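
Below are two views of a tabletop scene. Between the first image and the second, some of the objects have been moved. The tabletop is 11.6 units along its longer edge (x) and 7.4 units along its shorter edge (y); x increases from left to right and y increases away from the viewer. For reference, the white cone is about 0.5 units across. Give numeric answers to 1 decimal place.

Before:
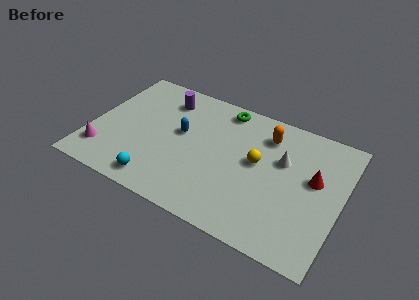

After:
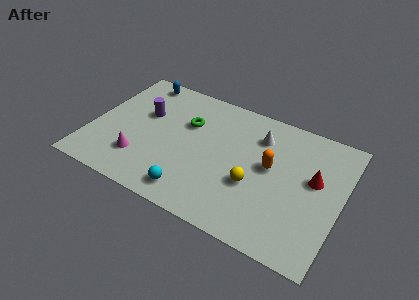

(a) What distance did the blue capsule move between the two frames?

3.4

From (4.1, 4.2) to (1.7, 6.6), the blue capsule covered √(2.4² + 2.4²) ≈ 3.4 units.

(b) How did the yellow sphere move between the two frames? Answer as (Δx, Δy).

(0.0, -1.3)

From the two frames, the yellow sphere sits at roughly (7.7, 4.1) before and (7.7, 2.8) after.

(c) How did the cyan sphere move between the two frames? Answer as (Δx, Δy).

(1.6, 0.1)

The cyan sphere was at about (3.5, 1.0) and moved to about (5.1, 1.1).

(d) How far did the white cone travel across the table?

1.5

From (8.8, 4.7) to (7.6, 5.6), the white cone covered √(1.2² + 0.9²) ≈ 1.5 units.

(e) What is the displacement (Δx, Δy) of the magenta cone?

(1.7, 0.3)

The magenta cone was at about (0.8, 1.6) and moved to about (2.5, 1.9).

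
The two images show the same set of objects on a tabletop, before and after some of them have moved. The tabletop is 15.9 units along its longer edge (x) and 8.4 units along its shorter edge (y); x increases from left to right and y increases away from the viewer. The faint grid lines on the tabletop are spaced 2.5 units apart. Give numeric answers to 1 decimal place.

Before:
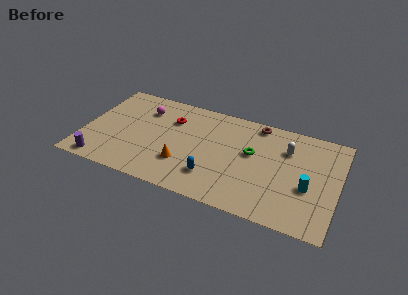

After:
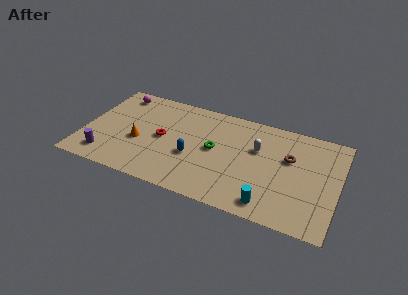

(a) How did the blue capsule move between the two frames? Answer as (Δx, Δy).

(-1.4, 1.2)

The blue capsule started near (8.3, 2.1) and ended near (6.9, 3.3).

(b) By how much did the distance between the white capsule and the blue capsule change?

-1.4

Before: roughly 5.8 units apart; after: 4.4. That's 1.4 units closer together.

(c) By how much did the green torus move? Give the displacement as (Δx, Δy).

(-2.3, -0.5)

The green torus started near (10.5, 4.9) and ended near (8.2, 4.4).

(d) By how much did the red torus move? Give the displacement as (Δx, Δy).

(-0.4, -1.8)

From the two frames, the red torus sits at roughly (5.3, 6.0) before and (4.9, 4.2) after.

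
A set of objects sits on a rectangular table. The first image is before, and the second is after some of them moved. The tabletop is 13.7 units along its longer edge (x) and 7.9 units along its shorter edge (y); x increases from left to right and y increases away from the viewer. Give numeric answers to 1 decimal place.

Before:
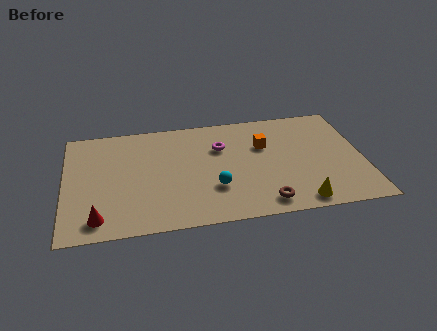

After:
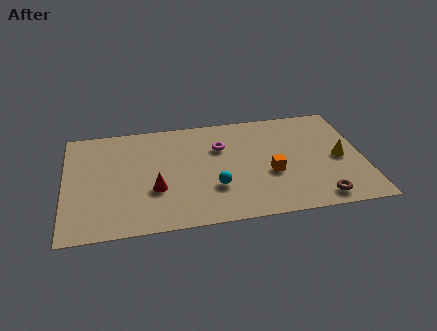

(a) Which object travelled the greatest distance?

the yellow cone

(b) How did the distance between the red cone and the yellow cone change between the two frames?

-0.6

Before: roughly 9.1 units apart; after: 8.5. That's 0.6 units closer together.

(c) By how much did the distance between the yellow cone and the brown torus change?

+1.3

Before: roughly 1.6 units apart; after: 2.9. That's 1.3 units further apart.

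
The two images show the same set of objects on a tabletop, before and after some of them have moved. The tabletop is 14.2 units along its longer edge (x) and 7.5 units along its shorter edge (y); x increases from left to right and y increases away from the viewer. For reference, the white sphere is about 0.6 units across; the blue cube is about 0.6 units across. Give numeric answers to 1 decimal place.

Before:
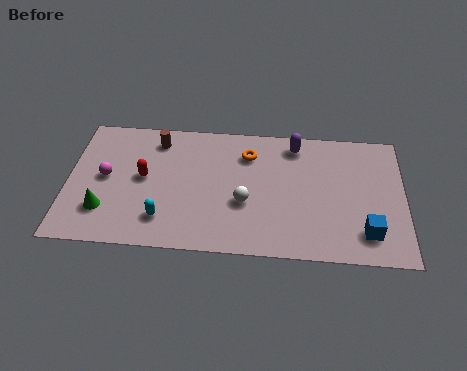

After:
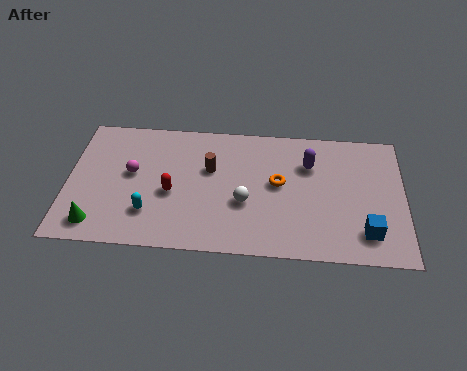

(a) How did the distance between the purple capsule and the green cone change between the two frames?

+0.7

They were about 9.1 units apart before and 9.8 after — 0.7 units further apart.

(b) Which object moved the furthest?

the brown cylinder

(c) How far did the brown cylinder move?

2.7

From (3.7, 6.2) to (6.0, 4.7), the brown cylinder covered √(2.3² + 1.5²) ≈ 2.7 units.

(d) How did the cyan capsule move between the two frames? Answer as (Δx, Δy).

(-0.6, 0.3)

From the two frames, the cyan capsule sits at roughly (4.1, 1.7) before and (3.5, 2.0) after.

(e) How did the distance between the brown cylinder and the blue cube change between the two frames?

-2.7

They were about 10.0 units apart before and 7.3 after — 2.7 units closer together.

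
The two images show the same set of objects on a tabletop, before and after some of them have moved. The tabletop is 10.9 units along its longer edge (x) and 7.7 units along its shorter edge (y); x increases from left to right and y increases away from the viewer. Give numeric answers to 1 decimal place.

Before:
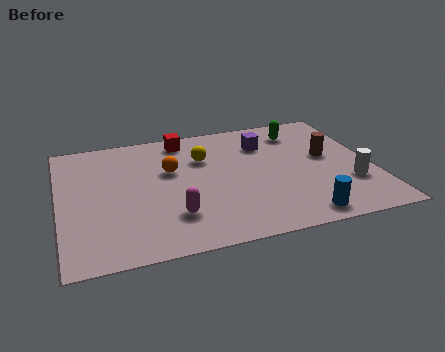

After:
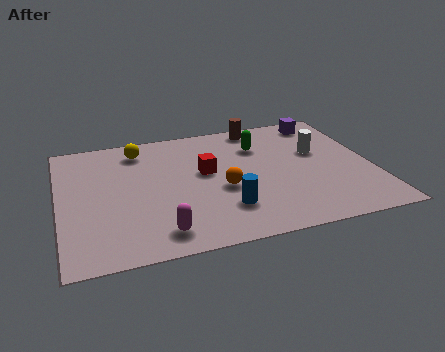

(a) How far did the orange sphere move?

2.3

The orange sphere moved from about (3.9, 4.8) to (5.6, 3.2), a distance of √(1.7² + 1.6²) ≈ 2.3.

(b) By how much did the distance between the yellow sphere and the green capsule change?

+0.7

Before: roughly 3.6 units apart; after: 4.3. That's 0.7 units further apart.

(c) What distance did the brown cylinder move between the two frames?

3.4

The brown cylinder moved from about (9.4, 4.3) to (7.2, 6.9), a distance of √(2.2² + 2.6²) ≈ 3.4.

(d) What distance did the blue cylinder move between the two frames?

2.7

The blue cylinder was near (8.1, 0.9) before and (5.6, 2.0) after, so it travelled √(2.5² + 1.1²) ≈ 2.7 units.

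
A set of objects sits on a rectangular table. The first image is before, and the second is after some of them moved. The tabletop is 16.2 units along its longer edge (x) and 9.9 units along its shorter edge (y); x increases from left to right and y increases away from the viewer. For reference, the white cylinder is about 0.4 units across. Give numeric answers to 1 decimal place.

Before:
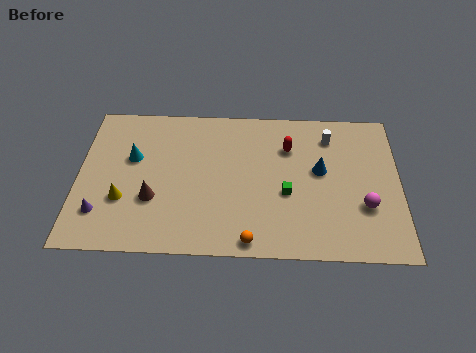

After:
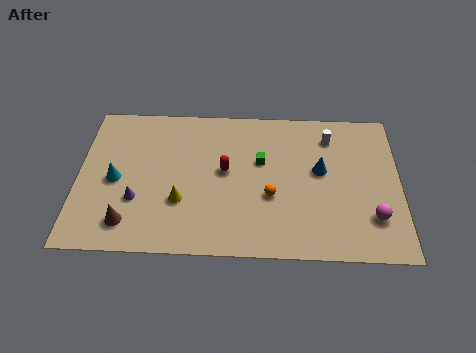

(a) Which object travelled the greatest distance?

the red capsule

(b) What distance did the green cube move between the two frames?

2.5

The green cube was near (10.5, 4.0) before and (9.2, 6.1) after, so it travelled √(1.3² + 2.1²) ≈ 2.5 units.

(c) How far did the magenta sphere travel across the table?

0.8

The magenta sphere was near (14.4, 3.3) before and (14.8, 2.6) after, so it travelled √(0.4² + 0.7²) ≈ 0.8 units.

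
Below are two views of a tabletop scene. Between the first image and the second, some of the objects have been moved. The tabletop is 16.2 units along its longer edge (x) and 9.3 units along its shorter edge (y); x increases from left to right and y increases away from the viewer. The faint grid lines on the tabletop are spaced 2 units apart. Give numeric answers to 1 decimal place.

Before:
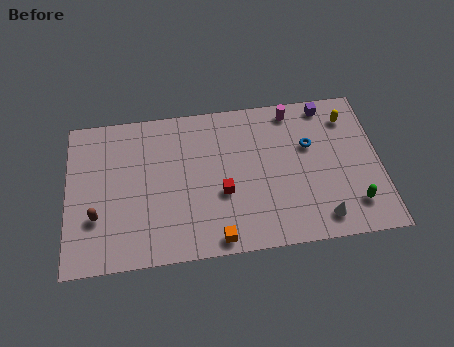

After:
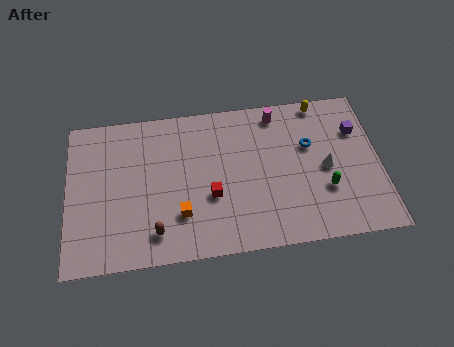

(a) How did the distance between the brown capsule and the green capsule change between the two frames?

-4.3

The distance was about 13.2 in the first image and 8.9 in the second, so they moved 4.3 units closer together.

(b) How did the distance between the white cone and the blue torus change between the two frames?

-2.8

Before: roughly 4.5 units apart; after: 1.7. That's 2.8 units closer together.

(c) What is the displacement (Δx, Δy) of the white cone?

(0.4, 3.0)

The white cone started near (13.0, 1.4) and ended near (13.4, 4.4).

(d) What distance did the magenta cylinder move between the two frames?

0.8

The magenta cylinder was near (11.8, 8.2) before and (11.0, 8.1) after, so it travelled √(0.8² + 0.1²) ≈ 0.8 units.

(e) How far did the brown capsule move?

3.3

The brown capsule was near (1.5, 3.0) before and (4.5, 1.7) after, so it travelled √(3.0² + 1.3²) ≈ 3.3 units.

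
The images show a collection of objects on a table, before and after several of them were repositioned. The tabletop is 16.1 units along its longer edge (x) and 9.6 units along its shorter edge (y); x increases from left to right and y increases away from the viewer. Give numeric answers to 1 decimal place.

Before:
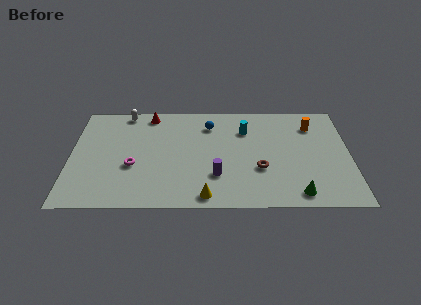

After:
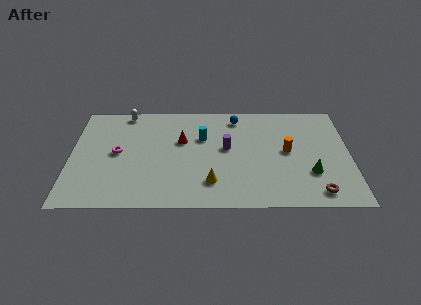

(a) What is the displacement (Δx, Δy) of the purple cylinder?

(0.6, 2.5)

The purple cylinder was at about (8.4, 2.8) and moved to about (9.0, 5.3).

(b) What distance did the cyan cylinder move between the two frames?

2.6

The cyan cylinder moved from about (10.1, 7.0) to (7.6, 6.3), a distance of √(2.5² + 0.7²) ≈ 2.6.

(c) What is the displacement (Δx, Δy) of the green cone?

(0.8, 1.8)

From the two frames, the green cone sits at roughly (13.0, 1.2) before and (13.8, 3.0) after.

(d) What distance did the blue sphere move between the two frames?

1.7

From (8.0, 7.5) to (9.6, 8.2), the blue sphere covered √(1.6² + 0.7²) ≈ 1.7 units.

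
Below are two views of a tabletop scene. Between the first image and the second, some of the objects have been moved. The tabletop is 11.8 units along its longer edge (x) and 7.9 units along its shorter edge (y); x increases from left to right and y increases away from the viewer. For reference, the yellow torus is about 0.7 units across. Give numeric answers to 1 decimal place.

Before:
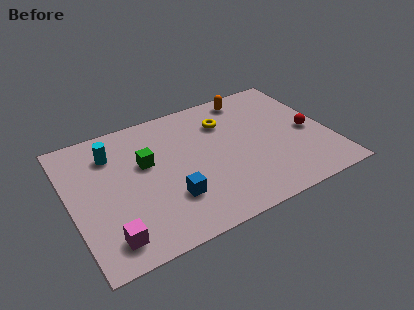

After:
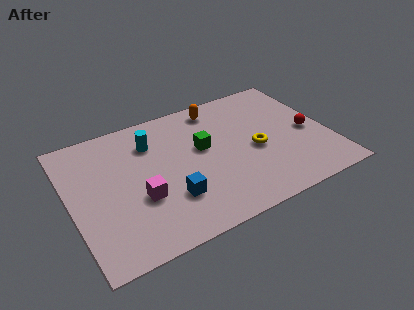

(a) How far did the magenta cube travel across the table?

2.3

The magenta cube was near (1.4, 1.3) before and (3.0, 2.9) after, so it travelled √(1.6² + 1.6²) ≈ 2.3 units.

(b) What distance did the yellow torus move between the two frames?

2.5

From (7.3, 5.8) to (8.4, 3.5), the yellow torus covered √(1.1² + 2.3²) ≈ 2.5 units.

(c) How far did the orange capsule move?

1.5

From (8.6, 6.9) to (7.1, 6.8), the orange capsule covered √(1.5² + 0.1²) ≈ 1.5 units.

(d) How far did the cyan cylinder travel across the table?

1.8

The cyan cylinder was near (2.1, 6.0) before and (3.9, 5.9) after, so it travelled √(1.8² + 0.1²) ≈ 1.8 units.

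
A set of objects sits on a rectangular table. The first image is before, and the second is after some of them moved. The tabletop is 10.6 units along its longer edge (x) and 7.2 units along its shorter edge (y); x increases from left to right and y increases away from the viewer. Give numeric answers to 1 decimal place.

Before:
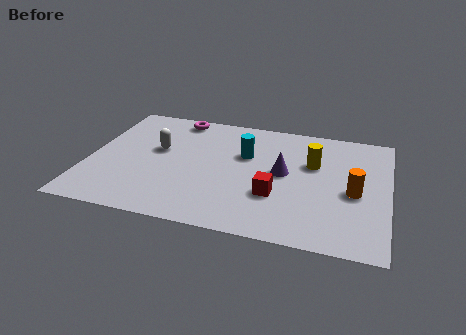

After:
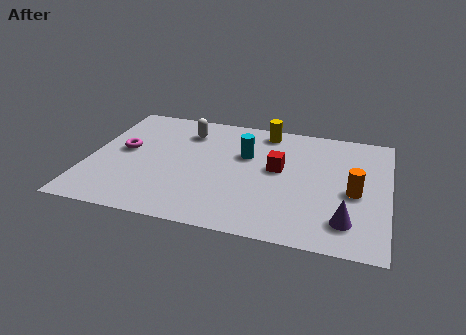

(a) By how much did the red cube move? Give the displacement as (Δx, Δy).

(0.0, 1.6)

The red cube started near (6.7, 2.4) and ended near (6.7, 4.0).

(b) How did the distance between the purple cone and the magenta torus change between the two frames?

+3.6

Before: roughly 4.8 units apart; after: 8.4. That's 3.6 units further apart.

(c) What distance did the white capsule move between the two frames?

1.7

The white capsule moved from about (2.4, 4.2) to (3.3, 5.6), a distance of √(0.9² + 1.4²) ≈ 1.7.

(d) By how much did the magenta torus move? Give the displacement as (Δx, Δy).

(-1.7, -2.5)

From the two frames, the magenta torus sits at roughly (2.9, 6.4) before and (1.2, 3.9) after.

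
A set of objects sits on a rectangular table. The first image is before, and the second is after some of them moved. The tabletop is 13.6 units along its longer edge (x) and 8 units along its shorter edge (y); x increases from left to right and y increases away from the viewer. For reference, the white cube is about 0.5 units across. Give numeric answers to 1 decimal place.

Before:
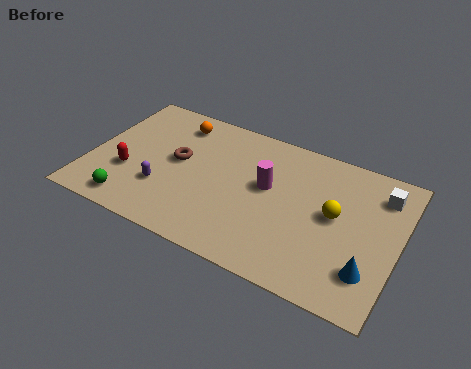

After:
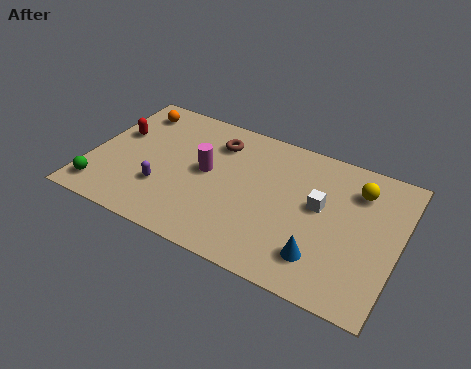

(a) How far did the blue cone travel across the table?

2.0

The blue cone was near (12.5, 2.0) before and (10.5, 1.8) after, so it travelled √(2.0² + 0.2²) ≈ 2.0 units.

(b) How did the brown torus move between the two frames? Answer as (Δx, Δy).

(1.5, 1.8)

The brown torus was at about (3.8, 4.4) and moved to about (5.3, 6.2).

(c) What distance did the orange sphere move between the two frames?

2.0

The orange sphere was near (3.4, 6.6) before and (1.4, 6.6) after, so it travelled √(2.0² + 0.0²) ≈ 2.0 units.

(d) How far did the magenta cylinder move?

2.7

The magenta cylinder moved from about (7.8, 4.6) to (5.1, 4.3), a distance of √(2.7² + 0.3²) ≈ 2.7.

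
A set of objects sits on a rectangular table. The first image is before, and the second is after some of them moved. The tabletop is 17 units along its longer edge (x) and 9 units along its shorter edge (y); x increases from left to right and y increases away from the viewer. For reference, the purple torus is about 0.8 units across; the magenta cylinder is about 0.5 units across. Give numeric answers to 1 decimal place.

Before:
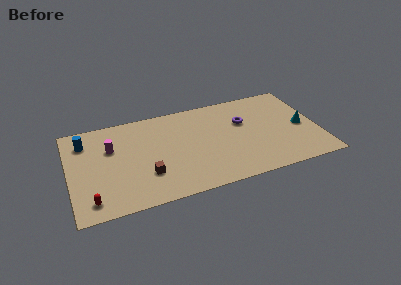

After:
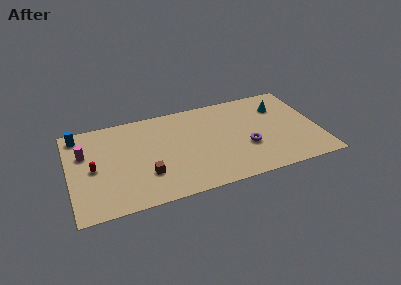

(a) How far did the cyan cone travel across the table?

2.7

From (15.9, 4.2) to (14.6, 6.6), the cyan cone covered √(1.3² + 2.4²) ≈ 2.7 units.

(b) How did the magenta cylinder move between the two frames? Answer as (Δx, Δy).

(-1.8, 0.0)

From the two frames, the magenta cylinder sits at roughly (2.9, 5.9) before and (1.1, 5.9) after.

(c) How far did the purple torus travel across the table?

2.5

From (12.0, 5.8) to (12.0, 3.3), the purple torus covered √(0.0² + 2.5²) ≈ 2.5 units.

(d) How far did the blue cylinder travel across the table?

0.9

The blue cylinder moved from about (1.2, 7.0) to (0.8, 7.8), a distance of √(0.4² + 0.8²) ≈ 0.9.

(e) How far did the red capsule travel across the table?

2.9

The red capsule was near (1.3, 1.4) before and (1.6, 4.3) after, so it travelled √(0.3² + 2.9²) ≈ 2.9 units.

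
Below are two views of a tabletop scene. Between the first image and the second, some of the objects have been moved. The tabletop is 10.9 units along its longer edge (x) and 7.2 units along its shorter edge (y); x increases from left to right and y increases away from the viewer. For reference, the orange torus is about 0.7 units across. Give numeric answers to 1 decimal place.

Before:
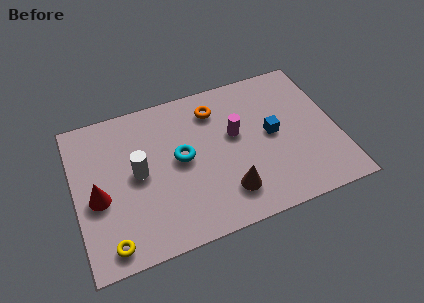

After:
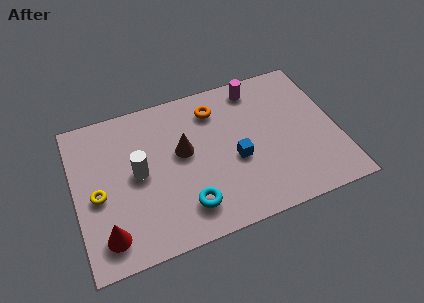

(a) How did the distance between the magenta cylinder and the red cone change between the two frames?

+2.4

The distance was about 5.9 in the first image and 8.3 in the second, so they moved 2.4 units further apart.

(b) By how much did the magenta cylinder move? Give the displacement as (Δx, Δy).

(1.1, 2.0)

The magenta cylinder started near (6.7, 4.2) and ended near (7.8, 6.2).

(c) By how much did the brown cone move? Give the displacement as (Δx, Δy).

(-1.6, 2.5)

The brown cone was at about (6.1, 1.6) and moved to about (4.5, 4.1).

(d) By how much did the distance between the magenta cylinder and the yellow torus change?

+1.1

The distance was about 6.4 in the first image and 7.5 in the second, so they moved 1.1 units further apart.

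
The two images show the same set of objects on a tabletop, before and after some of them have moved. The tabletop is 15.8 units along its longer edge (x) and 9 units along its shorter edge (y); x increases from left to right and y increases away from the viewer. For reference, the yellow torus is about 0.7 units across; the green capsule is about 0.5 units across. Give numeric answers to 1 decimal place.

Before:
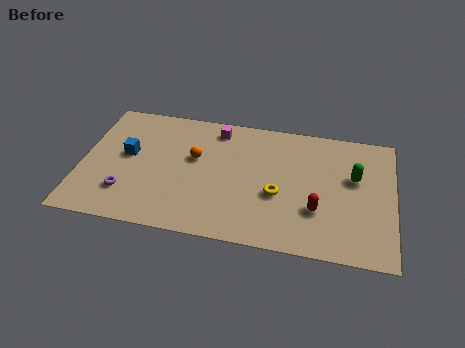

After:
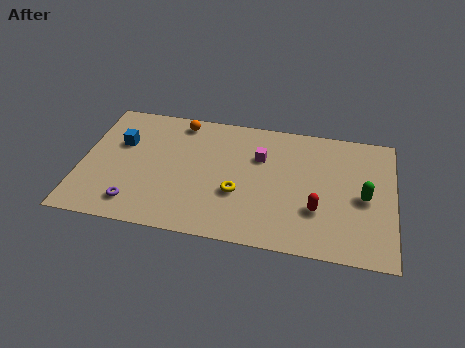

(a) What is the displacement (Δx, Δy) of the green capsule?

(0.5, -1.3)

The green capsule was at about (13.8, 5.5) and moved to about (14.3, 4.2).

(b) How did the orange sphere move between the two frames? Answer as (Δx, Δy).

(-0.9, 2.5)

The orange sphere was at about (5.7, 5.4) and moved to about (4.8, 7.9).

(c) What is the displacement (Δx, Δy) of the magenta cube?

(2.3, -1.6)

From the two frames, the magenta cube sits at roughly (6.7, 7.7) before and (9.0, 6.1) after.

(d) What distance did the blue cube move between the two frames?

0.9

The blue cube was near (2.3, 5.0) before and (1.9, 5.8) after, so it travelled √(0.4² + 0.8²) ≈ 0.9 units.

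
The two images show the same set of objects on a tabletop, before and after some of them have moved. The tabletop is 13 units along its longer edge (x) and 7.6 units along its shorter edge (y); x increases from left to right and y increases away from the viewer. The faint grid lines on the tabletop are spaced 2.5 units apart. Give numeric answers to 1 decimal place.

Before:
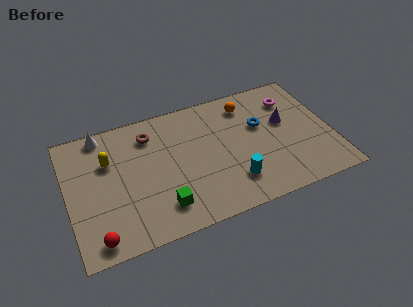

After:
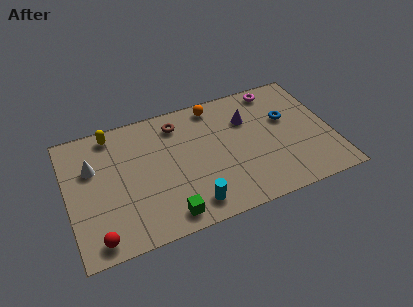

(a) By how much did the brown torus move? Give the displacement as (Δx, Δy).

(1.4, 0.2)

From the two frames, the brown torus sits at roughly (4.2, 6.0) before and (5.6, 6.2) after.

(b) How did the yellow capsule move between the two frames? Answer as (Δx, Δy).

(0.3, 1.6)

The yellow capsule was at about (2.1, 5.1) and moved to about (2.4, 6.7).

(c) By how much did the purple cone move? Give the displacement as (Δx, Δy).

(-1.8, 0.8)

From the two frames, the purple cone sits at roughly (10.8, 4.5) before and (9.0, 5.3) after.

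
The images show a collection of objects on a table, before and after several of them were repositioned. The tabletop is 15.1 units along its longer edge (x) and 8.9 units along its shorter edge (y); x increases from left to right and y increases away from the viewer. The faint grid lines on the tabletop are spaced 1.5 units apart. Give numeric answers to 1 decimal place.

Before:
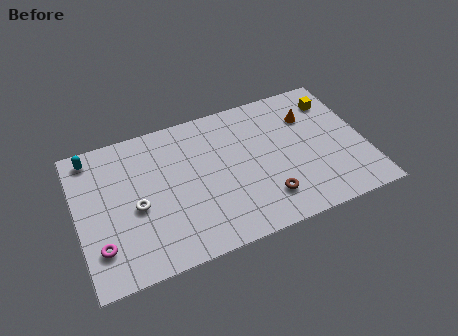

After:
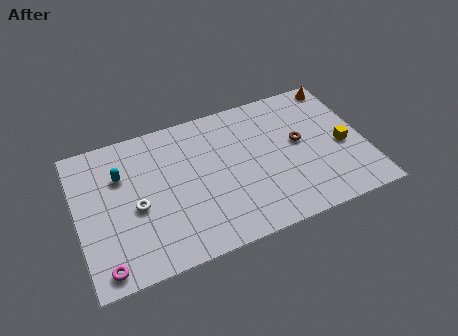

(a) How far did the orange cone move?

2.4

The orange cone moved from about (12.4, 6.4) to (14.2, 8.0), a distance of √(1.8² + 1.6²) ≈ 2.4.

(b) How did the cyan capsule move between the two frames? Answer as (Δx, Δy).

(1.4, -1.7)

From the two frames, the cyan capsule sits at roughly (1.0, 7.8) before and (2.4, 6.1) after.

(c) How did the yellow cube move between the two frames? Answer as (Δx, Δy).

(0.1, -3.1)

From the two frames, the yellow cube sits at roughly (13.8, 7.0) before and (13.9, 3.9) after.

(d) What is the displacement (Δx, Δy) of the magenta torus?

(0.1, -1.2)

From the two frames, the magenta torus sits at roughly (1.0, 2.2) before and (1.1, 1.0) after.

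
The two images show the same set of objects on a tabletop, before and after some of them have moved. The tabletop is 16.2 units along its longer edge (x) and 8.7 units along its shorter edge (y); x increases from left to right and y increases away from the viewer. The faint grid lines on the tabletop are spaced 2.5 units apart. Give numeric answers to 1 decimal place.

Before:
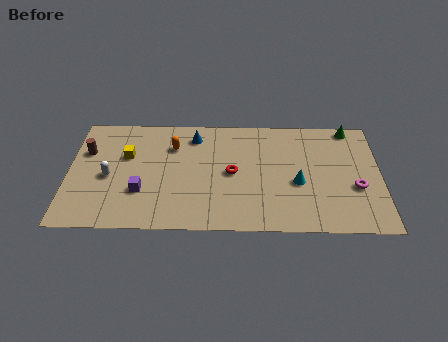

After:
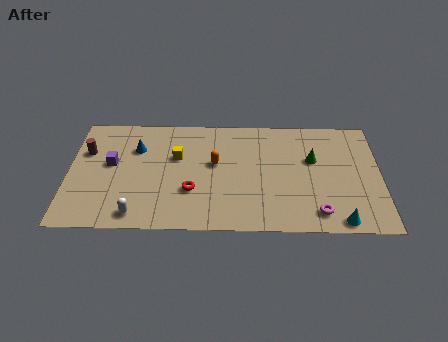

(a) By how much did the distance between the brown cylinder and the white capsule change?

+3.2

The distance was about 2.2 in the first image and 5.4 in the second, so they moved 3.2 units further apart.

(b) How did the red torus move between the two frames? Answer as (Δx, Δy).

(-2.1, -1.4)

The red torus started near (8.5, 4.3) and ended near (6.4, 2.9).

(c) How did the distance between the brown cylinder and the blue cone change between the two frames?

-3.1

Before: roughly 5.7 units apart; after: 2.6. That's 3.1 units closer together.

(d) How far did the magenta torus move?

2.8

The magenta torus was near (14.9, 3.3) before and (12.9, 1.4) after, so it travelled √(2.0² + 1.9²) ≈ 2.8 units.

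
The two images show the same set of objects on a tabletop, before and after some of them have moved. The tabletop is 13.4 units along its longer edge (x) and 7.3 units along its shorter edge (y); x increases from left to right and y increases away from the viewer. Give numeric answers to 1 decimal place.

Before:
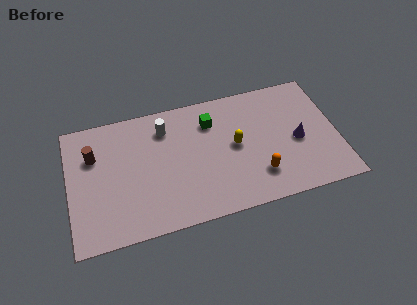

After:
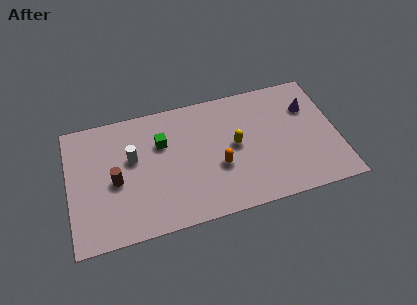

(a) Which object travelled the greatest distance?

the green cube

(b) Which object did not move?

the yellow capsule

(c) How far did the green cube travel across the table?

2.6

The green cube was near (7.2, 5.5) before and (4.7, 4.9) after, so it travelled √(2.5² + 0.6²) ≈ 2.6 units.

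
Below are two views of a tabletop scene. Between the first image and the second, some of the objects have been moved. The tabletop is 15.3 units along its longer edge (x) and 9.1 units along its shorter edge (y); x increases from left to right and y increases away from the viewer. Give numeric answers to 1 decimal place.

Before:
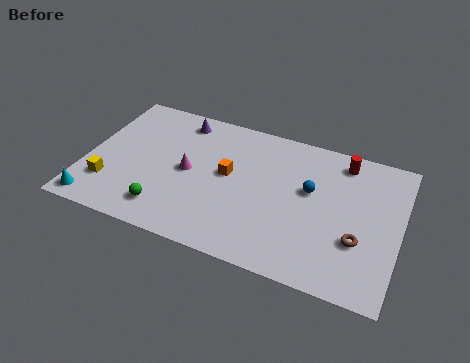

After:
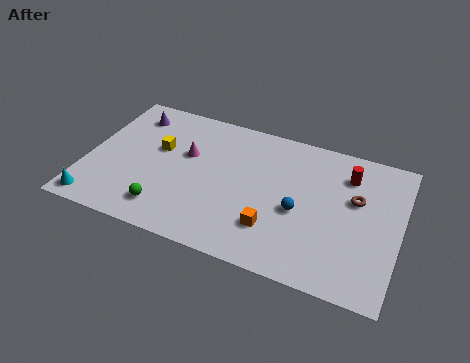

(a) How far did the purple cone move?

2.4

From (4.2, 7.8) to (1.8, 7.4), the purple cone covered √(2.4² + 0.4²) ≈ 2.4 units.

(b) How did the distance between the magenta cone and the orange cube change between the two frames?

+3.6

They were about 2.0 units apart before and 5.6 after — 3.6 units further apart.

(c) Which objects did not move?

the cyan cone and the green sphere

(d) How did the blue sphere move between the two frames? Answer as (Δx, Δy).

(-0.4, -1.5)

From the two frames, the blue sphere sits at roughly (10.9, 5.4) before and (10.5, 3.9) after.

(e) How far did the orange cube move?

3.6

From (6.9, 5.0) to (9.4, 2.4), the orange cube covered √(2.5² + 2.6²) ≈ 3.6 units.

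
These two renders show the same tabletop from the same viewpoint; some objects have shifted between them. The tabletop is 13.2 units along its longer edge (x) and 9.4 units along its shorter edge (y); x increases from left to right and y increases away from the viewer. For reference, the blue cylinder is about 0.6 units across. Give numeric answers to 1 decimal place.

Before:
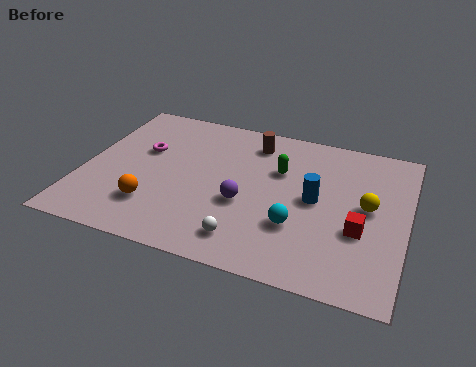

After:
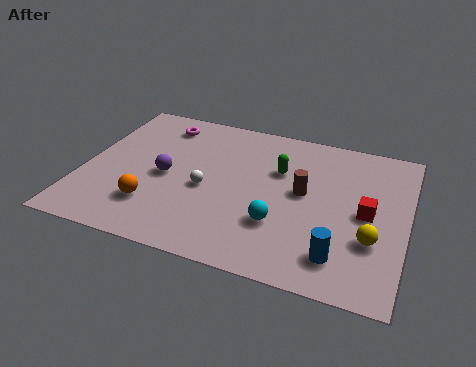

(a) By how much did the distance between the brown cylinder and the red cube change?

-3.7

Before: roughly 6.3 units apart; after: 2.6. That's 3.7 units closer together.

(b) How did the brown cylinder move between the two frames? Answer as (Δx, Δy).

(2.3, -2.6)

The brown cylinder was at about (6.7, 7.7) and moved to about (9.0, 5.1).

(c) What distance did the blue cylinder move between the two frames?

3.2

The blue cylinder was near (9.5, 4.8) before and (10.7, 1.8) after, so it travelled √(1.2² + 3.0²) ≈ 3.2 units.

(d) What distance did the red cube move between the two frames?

1.1

From (11.4, 3.5) to (11.6, 4.6), the red cube covered √(0.2² + 1.1²) ≈ 1.1 units.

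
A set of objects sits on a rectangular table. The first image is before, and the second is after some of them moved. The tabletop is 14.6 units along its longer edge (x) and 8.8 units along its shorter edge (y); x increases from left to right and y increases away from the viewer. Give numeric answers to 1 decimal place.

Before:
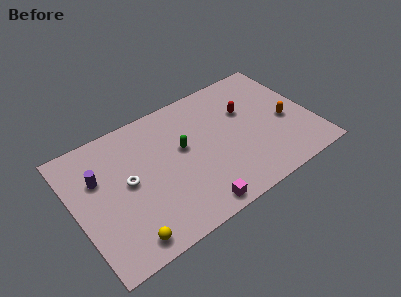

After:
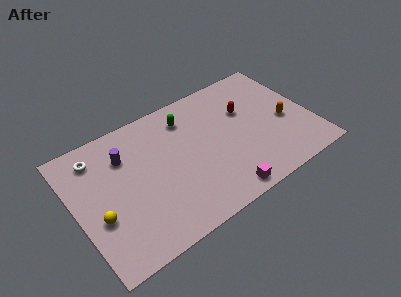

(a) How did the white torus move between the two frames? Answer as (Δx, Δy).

(-1.5, 2.6)

The white torus started near (3.2, 4.6) and ended near (1.7, 7.2).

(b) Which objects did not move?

the orange capsule and the red capsule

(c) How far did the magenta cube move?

1.7

The magenta cube was near (6.7, 0.9) before and (8.4, 0.9) after, so it travelled √(1.7² + 0.0²) ≈ 1.7 units.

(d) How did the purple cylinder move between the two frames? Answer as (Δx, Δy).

(1.7, 0.6)

From the two frames, the purple cylinder sits at roughly (1.6, 5.8) before and (3.3, 6.4) after.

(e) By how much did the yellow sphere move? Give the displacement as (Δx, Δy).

(-1.3, 2.2)

The yellow sphere was at about (2.5, 1.1) and moved to about (1.2, 3.3).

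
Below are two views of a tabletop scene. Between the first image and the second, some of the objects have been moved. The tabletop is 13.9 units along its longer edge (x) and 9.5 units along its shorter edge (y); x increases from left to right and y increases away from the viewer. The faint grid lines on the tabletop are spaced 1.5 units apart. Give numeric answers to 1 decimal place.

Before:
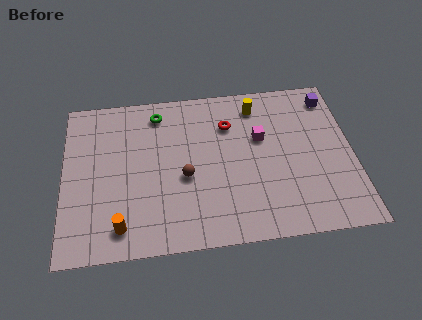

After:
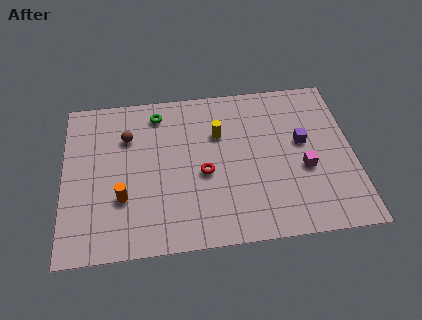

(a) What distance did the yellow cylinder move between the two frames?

2.4

The yellow cylinder moved from about (9.4, 7.9) to (7.5, 6.4), a distance of √(1.9² + 1.5²) ≈ 2.4.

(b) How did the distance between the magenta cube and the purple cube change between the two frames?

-2.5

They were about 4.1 units apart before and 1.6 after — 2.5 units closer together.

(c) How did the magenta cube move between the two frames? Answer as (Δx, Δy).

(2.0, -2.1)

The magenta cube started near (9.5, 5.9) and ended near (11.5, 3.8).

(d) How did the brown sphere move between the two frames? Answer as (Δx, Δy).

(-2.7, 2.7)

The brown sphere was at about (5.8, 4.0) and moved to about (3.1, 6.7).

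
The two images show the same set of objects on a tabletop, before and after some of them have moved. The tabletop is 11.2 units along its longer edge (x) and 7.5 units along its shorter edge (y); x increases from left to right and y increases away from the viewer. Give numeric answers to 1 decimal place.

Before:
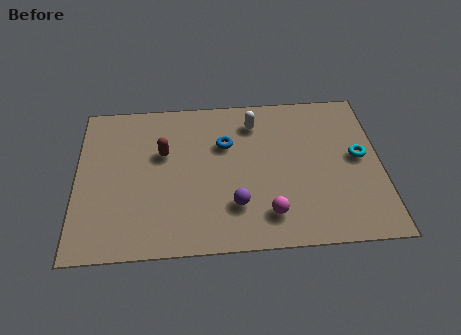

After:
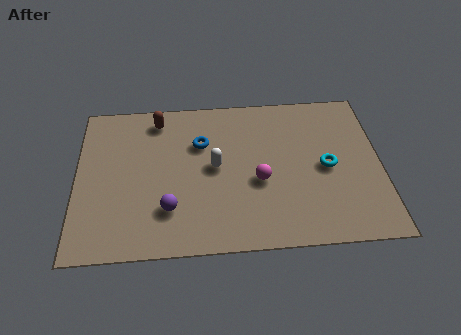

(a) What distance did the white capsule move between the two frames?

2.6

The white capsule moved from about (6.6, 6.0) to (5.1, 3.9), a distance of √(1.5² + 2.1²) ≈ 2.6.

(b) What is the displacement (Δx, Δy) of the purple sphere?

(-2.4, 0.0)

From the two frames, the purple sphere sits at roughly (5.8, 2.0) before and (3.4, 2.0) after.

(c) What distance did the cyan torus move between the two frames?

1.3

The cyan torus was near (10.4, 4.0) before and (9.2, 3.6) after, so it travelled √(1.2² + 0.4²) ≈ 1.3 units.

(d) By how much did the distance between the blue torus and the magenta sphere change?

-0.9

The distance was about 3.8 in the first image and 2.9 in the second, so they moved 0.9 units closer together.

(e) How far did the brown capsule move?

1.7

The brown capsule moved from about (3.2, 4.7) to (3.0, 6.4), a distance of √(0.2² + 1.7²) ≈ 1.7.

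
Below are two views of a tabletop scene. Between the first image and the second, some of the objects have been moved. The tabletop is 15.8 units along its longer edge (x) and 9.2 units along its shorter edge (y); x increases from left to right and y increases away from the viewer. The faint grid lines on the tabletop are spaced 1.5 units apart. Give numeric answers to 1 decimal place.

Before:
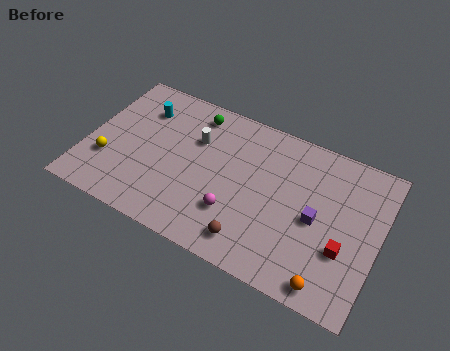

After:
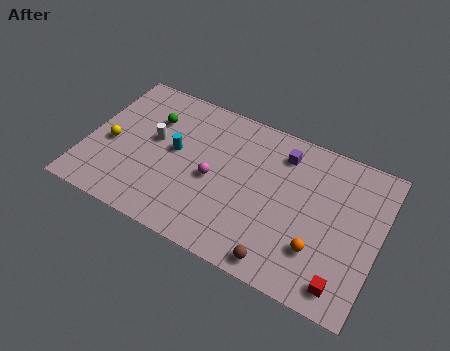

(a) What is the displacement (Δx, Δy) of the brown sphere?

(1.6, -0.5)

The brown sphere started near (9.4, 1.5) and ended near (11.0, 1.0).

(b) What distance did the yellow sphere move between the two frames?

1.1

The yellow sphere moved from about (1.3, 2.9) to (1.3, 4.0), a distance of √(0.0² + 1.1²) ≈ 1.1.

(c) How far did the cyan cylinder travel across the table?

2.8

The cyan cylinder was near (2.6, 6.9) before and (4.7, 5.0) after, so it travelled √(2.1² + 1.9²) ≈ 2.8 units.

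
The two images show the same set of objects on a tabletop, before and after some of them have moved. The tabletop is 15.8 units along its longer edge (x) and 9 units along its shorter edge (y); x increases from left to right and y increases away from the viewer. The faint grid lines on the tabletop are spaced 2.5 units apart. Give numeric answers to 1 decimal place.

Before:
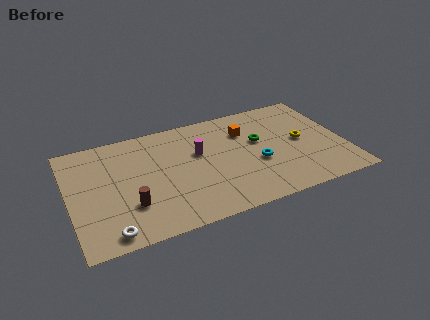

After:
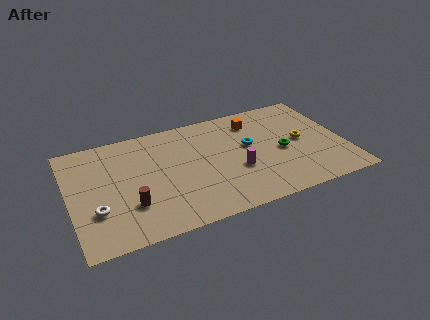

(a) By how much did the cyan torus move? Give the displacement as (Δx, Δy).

(-0.3, 1.6)

The cyan torus was at about (10.7, 3.6) and moved to about (10.4, 5.2).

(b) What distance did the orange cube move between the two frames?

0.9

The orange cube was near (10.3, 6.5) before and (10.9, 7.2) after, so it travelled √(0.6² + 0.7²) ≈ 0.9 units.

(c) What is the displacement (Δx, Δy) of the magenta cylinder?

(2.0, -2.2)

The magenta cylinder started near (7.5, 5.6) and ended near (9.5, 3.4).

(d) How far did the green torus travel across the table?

1.8

The green torus was near (11.0, 5.4) before and (12.2, 4.1) after, so it travelled √(1.2² + 1.3²) ≈ 1.8 units.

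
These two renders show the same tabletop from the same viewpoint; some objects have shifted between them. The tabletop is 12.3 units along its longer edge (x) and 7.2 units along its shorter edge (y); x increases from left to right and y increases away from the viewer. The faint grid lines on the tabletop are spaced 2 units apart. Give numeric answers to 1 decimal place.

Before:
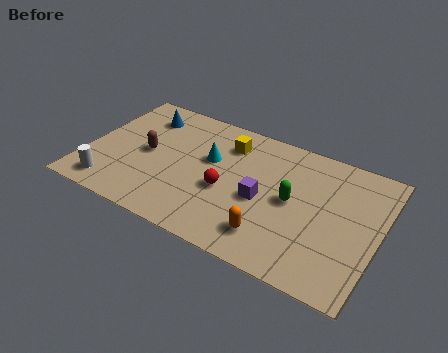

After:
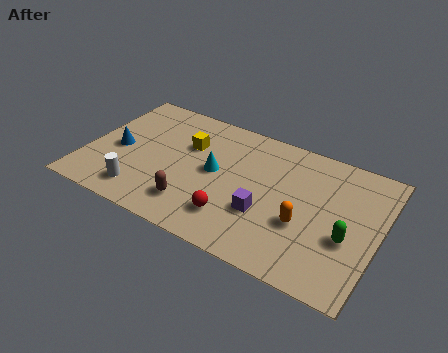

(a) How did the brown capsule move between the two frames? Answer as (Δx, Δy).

(2.3, -2.0)

The brown capsule started near (2.5, 3.6) and ended near (4.8, 1.6).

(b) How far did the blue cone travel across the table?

2.5

From (2.0, 5.7) to (1.3, 3.3), the blue cone covered √(0.7² + 2.4²) ≈ 2.5 units.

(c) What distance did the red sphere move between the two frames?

1.4

The red sphere moved from about (6.0, 3.0) to (6.5, 1.7), a distance of √(0.5² + 1.3²) ≈ 1.4.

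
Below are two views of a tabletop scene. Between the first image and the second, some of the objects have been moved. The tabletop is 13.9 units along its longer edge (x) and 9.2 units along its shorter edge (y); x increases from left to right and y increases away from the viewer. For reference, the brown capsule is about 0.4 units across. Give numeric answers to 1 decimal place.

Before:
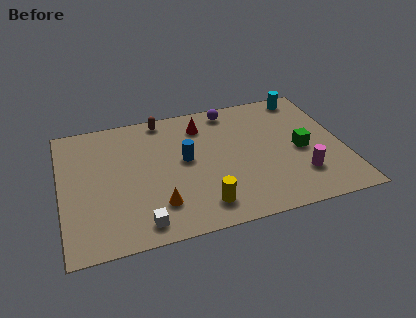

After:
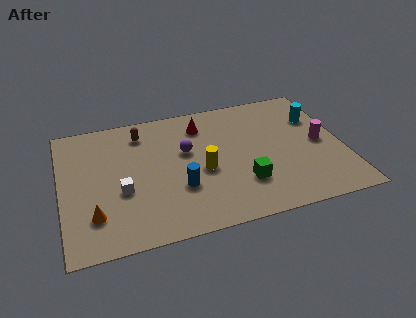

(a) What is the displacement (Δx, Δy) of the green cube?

(-3.0, -1.6)

The green cube started near (11.8, 4.2) and ended near (8.8, 2.6).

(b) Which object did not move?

the red cone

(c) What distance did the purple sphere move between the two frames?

3.5

The purple sphere moved from about (8.6, 8.1) to (6.2, 5.6), a distance of √(2.4² + 2.5²) ≈ 3.5.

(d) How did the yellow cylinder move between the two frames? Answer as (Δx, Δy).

(0.2, 2.4)

From the two frames, the yellow cylinder sits at roughly (6.7, 1.6) before and (6.9, 4.0) after.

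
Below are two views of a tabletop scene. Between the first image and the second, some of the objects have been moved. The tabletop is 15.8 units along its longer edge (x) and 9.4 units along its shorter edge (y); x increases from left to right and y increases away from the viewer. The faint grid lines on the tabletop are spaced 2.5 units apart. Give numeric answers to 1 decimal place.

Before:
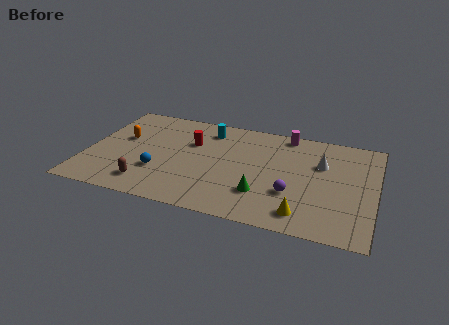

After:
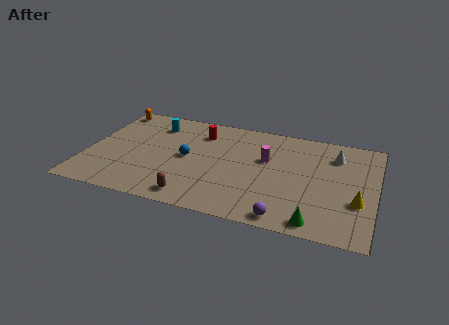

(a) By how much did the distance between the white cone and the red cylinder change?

+0.3

Before: roughly 7.2 units apart; after: 7.5. That's 0.3 units further apart.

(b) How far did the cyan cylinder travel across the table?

3.0

From (6.4, 7.7) to (3.4, 7.4), the cyan cylinder covered √(3.0² + 0.3²) ≈ 3.0 units.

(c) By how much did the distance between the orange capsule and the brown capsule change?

+4.6

They were about 4.3 units apart before and 8.9 after — 4.6 units further apart.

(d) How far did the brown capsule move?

2.6

The brown capsule moved from about (3.6, 1.7) to (6.2, 1.2), a distance of √(2.6² + 0.5²) ≈ 2.6.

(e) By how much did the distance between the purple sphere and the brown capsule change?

-2.9

They were about 7.9 units apart before and 5.0 after — 2.9 units closer together.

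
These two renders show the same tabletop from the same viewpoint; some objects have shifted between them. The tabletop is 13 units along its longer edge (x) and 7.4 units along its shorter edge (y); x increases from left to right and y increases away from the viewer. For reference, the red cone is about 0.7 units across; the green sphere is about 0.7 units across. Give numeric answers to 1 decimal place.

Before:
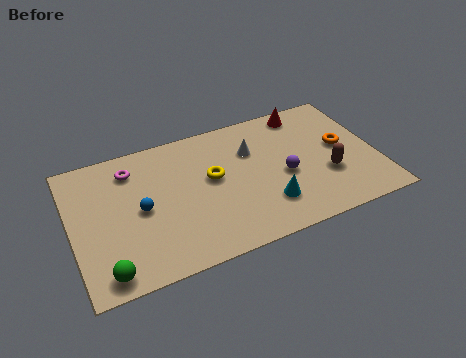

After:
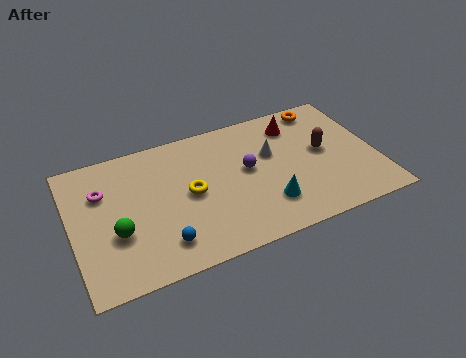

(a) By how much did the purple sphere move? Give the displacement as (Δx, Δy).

(-1.5, 0.9)

The purple sphere started near (9.0, 3.2) and ended near (7.5, 4.1).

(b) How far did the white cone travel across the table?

0.9

From (7.8, 5.1) to (8.6, 4.6), the white cone covered √(0.8² + 0.5²) ≈ 0.9 units.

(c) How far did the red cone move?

0.8

From (10.3, 6.5) to (9.8, 5.9), the red cone covered √(0.5² + 0.6²) ≈ 0.8 units.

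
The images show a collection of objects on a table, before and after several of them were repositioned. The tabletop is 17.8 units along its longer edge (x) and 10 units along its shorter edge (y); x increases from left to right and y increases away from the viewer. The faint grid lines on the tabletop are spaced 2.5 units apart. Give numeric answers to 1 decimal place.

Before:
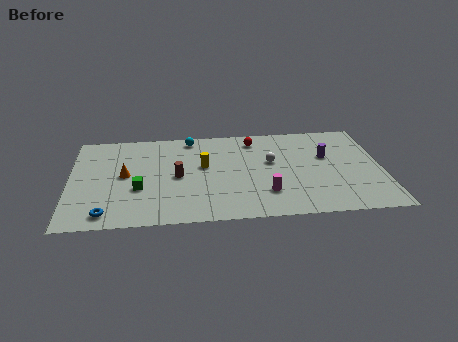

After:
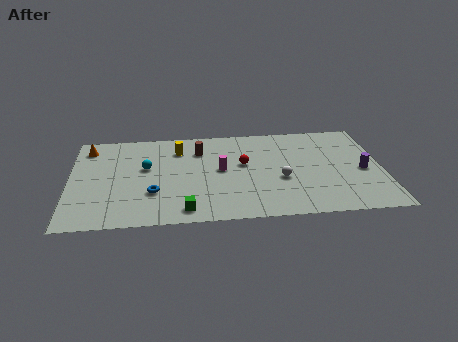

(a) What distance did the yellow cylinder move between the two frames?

2.4

The yellow cylinder moved from about (7.6, 5.8) to (6.2, 7.7), a distance of √(1.4² + 1.9²) ≈ 2.4.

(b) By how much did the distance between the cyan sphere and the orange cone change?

-1.2

Before: roughly 5.3 units apart; after: 4.1. That's 1.2 units closer together.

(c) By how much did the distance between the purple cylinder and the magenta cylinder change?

+3.0

Before: roughly 5.1 units apart; after: 8.1. That's 3.0 units further apart.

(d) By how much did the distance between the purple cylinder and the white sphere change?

+1.5

Before: roughly 3.2 units apart; after: 4.7. That's 1.5 units further apart.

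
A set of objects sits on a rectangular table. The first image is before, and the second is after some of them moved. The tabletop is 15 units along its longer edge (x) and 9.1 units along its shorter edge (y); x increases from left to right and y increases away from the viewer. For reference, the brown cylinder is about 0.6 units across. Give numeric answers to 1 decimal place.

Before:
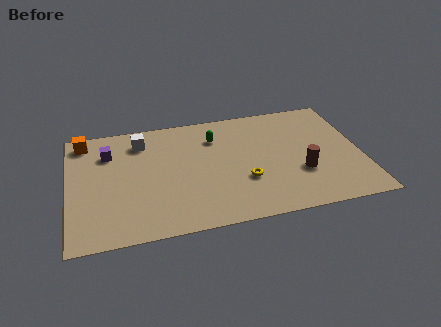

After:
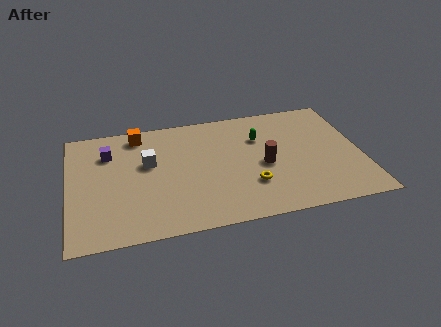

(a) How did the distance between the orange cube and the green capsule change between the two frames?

-0.4

Before: roughly 6.8 units apart; after: 6.4. That's 0.4 units closer together.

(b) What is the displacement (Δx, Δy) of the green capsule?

(2.3, -0.5)

The green capsule started near (7.6, 6.8) and ended near (9.9, 6.3).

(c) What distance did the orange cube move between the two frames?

2.8

The orange cube moved from about (0.9, 7.9) to (3.7, 7.9), a distance of √(2.8² + 0.0²) ≈ 2.8.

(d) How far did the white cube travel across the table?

1.8

The white cube moved from about (3.8, 7.3) to (4.1, 5.5), a distance of √(0.3² + 1.8²) ≈ 1.8.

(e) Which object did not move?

the purple cube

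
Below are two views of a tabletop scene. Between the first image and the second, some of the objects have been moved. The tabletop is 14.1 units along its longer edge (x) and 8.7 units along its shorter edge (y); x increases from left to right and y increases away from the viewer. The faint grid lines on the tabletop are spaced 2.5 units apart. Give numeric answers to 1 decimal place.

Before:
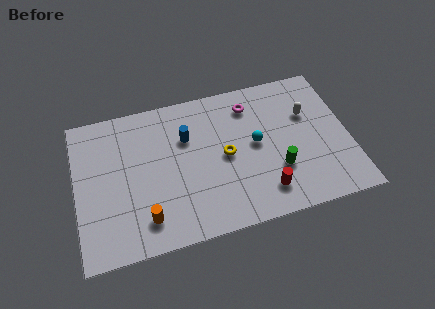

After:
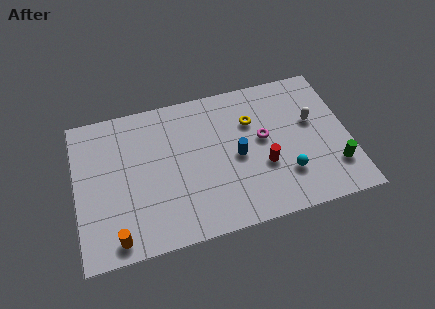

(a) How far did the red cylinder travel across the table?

1.5

The red cylinder moved from about (9.5, 1.7) to (9.6, 3.2), a distance of √(0.1² + 1.5²) ≈ 1.5.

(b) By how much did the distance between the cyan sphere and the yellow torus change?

+2.3

The distance was about 1.6 in the first image and 3.9 in the second, so they moved 2.3 units further apart.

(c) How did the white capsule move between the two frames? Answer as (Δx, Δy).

(0.2, -0.5)

The white capsule was at about (12.1, 5.7) and moved to about (12.3, 5.2).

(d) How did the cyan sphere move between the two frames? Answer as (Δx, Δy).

(1.4, -2.2)

From the two frames, the cyan sphere sits at roughly (9.3, 4.6) before and (10.7, 2.4) after.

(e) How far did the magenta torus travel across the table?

2.3

From (9.2, 7.0) to (9.7, 4.8), the magenta torus covered √(0.5² + 2.2²) ≈ 2.3 units.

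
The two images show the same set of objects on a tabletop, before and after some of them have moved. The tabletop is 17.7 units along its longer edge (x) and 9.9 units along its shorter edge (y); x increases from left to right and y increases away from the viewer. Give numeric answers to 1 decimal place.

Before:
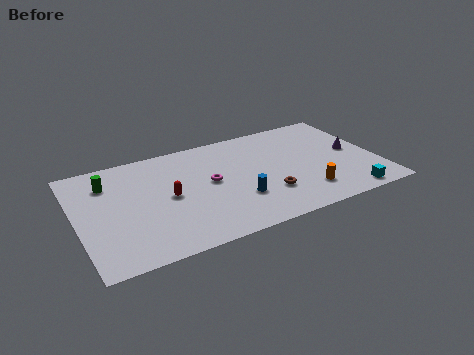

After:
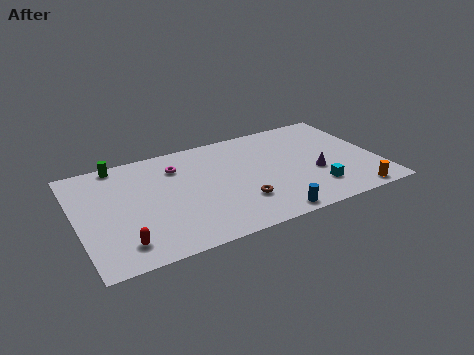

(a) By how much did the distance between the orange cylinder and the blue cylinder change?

+1.1

The distance was about 4.0 in the first image and 5.1 in the second, so they moved 1.1 units further apart.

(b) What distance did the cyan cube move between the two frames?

2.2

From (15.5, 1.0) to (13.7, 2.3), the cyan cube covered √(1.8² + 1.3²) ≈ 2.2 units.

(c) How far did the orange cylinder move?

3.0

The orange cylinder was near (13.1, 2.2) before and (15.8, 0.9) after, so it travelled √(2.7² + 1.3²) ≈ 3.0 units.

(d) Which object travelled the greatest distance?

the red capsule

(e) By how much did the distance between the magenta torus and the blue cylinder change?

+5.4

Before: roughly 2.6 units apart; after: 8.0. That's 5.4 units further apart.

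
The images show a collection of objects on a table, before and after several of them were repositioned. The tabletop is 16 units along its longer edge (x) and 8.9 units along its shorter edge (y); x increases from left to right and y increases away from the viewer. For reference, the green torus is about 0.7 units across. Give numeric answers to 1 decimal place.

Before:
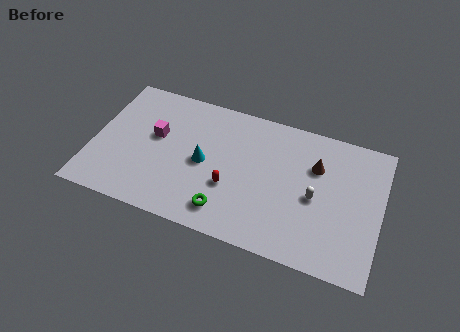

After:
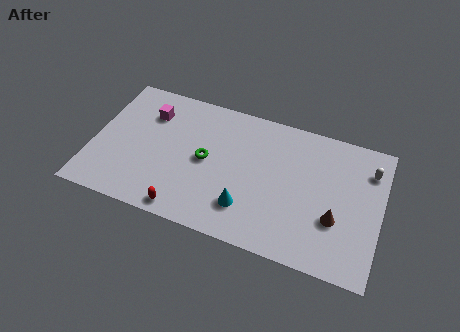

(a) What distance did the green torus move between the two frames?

3.2

The green torus moved from about (7.7, 1.6) to (6.3, 4.5), a distance of √(1.4² + 2.9²) ≈ 3.2.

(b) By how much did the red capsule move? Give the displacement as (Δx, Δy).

(-2.3, -2.3)

The red capsule started near (7.8, 3.2) and ended near (5.5, 0.9).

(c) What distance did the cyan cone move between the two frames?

3.3

The cyan cone was near (6.2, 4.3) before and (8.8, 2.2) after, so it travelled √(2.6² + 2.1²) ≈ 3.3 units.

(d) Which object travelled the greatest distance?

the white capsule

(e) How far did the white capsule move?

3.9

The white capsule was near (12.4, 4.1) before and (15.2, 6.8) after, so it travelled √(2.8² + 2.7²) ≈ 3.9 units.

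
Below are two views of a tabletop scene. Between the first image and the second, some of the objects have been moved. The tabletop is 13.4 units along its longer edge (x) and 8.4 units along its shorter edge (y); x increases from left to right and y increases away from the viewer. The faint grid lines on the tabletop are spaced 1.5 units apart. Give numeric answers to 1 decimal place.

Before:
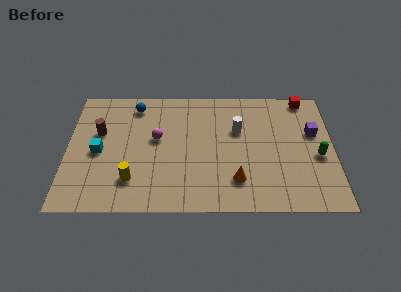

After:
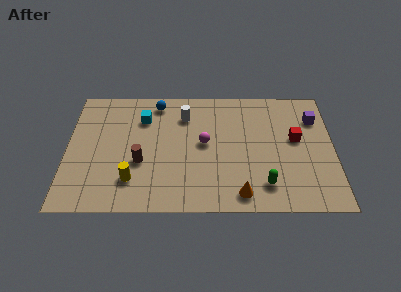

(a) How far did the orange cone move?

0.9

From (8.5, 2.0) to (8.7, 1.1), the orange cone covered √(0.2² + 0.9²) ≈ 0.9 units.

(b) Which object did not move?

the yellow cylinder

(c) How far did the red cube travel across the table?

2.8

The red cube was near (12.0, 7.6) before and (11.5, 4.8) after, so it travelled √(0.5² + 2.8²) ≈ 2.8 units.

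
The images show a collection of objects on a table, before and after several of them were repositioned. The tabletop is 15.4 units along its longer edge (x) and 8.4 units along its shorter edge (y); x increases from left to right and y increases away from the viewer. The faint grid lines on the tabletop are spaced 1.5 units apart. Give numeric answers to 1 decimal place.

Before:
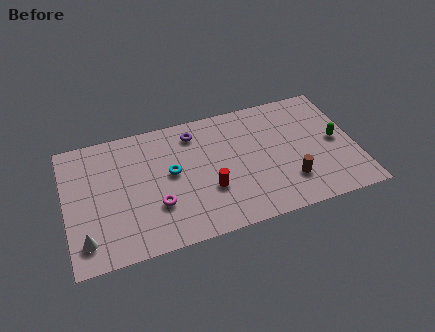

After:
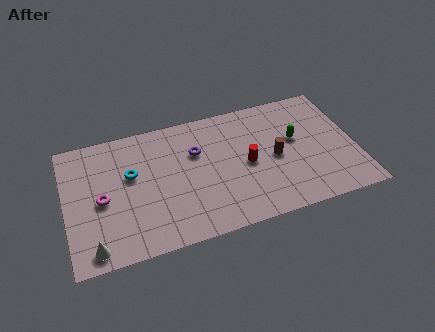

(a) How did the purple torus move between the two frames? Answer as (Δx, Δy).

(0.0, -1.3)

From the two frames, the purple torus sits at roughly (7.0, 6.9) before and (7.0, 5.6) after.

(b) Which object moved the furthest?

the magenta torus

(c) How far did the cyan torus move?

2.2

The cyan torus moved from about (5.6, 4.6) to (3.5, 5.1), a distance of √(2.1² + 0.5²) ≈ 2.2.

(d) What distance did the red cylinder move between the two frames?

2.4

The red cylinder was near (7.5, 2.9) before and (9.6, 4.0) after, so it travelled √(2.1² + 1.1²) ≈ 2.4 units.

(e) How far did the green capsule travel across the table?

2.2

The green capsule moved from about (14.4, 4.2) to (12.3, 4.9), a distance of √(2.1² + 0.7²) ≈ 2.2.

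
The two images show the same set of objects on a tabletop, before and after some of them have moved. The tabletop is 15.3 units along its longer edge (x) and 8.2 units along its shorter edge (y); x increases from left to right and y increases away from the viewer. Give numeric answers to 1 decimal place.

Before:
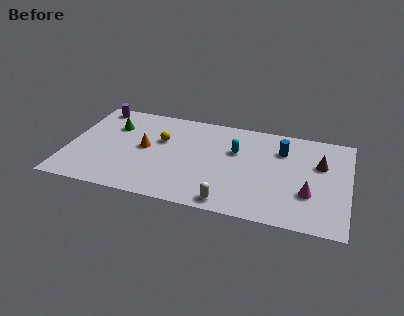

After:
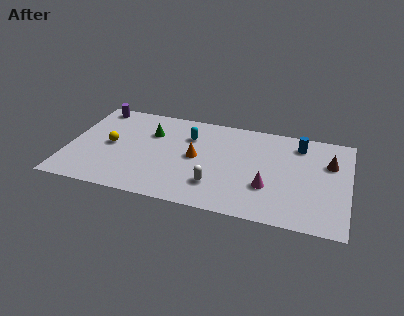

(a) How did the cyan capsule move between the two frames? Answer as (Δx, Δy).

(-2.6, 0.6)

The cyan capsule started near (9.1, 5.3) and ended near (6.5, 5.9).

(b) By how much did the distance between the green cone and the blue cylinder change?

-1.1

Before: roughly 9.3 units apart; after: 8.2. That's 1.1 units closer together.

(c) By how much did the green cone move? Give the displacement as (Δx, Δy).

(2.1, -0.1)

From the two frames, the green cone sits at roughly (2.3, 5.8) before and (4.4, 5.7) after.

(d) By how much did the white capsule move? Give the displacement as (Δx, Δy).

(-0.8, 1.2)

The white capsule was at about (9.0, 0.9) and moved to about (8.2, 2.1).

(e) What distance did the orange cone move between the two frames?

2.8

The orange cone was near (4.2, 4.3) before and (7.0, 4.2) after, so it travelled √(2.8² + 0.1²) ≈ 2.8 units.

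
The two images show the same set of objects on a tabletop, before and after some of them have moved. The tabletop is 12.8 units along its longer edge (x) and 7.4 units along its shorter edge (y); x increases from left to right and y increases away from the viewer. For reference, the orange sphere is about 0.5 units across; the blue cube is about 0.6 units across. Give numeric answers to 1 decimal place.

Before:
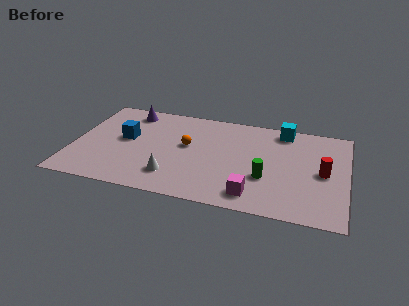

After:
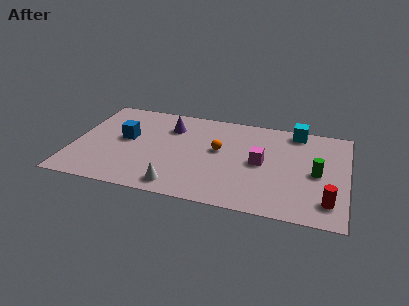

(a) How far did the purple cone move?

2.2

The purple cone moved from about (2.4, 6.3) to (4.4, 5.5), a distance of √(2.0² + 0.8²) ≈ 2.2.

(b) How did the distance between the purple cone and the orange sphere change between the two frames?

-0.9

The distance was about 3.6 in the first image and 2.7 in the second, so they moved 0.9 units closer together.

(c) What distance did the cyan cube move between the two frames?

0.6

The cyan cube was near (9.7, 6.5) before and (10.3, 6.6) after, so it travelled √(0.6² + 0.1²) ≈ 0.6 units.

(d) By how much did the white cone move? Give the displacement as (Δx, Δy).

(0.3, -0.7)

The white cone was at about (4.8, 1.7) and moved to about (5.1, 1.0).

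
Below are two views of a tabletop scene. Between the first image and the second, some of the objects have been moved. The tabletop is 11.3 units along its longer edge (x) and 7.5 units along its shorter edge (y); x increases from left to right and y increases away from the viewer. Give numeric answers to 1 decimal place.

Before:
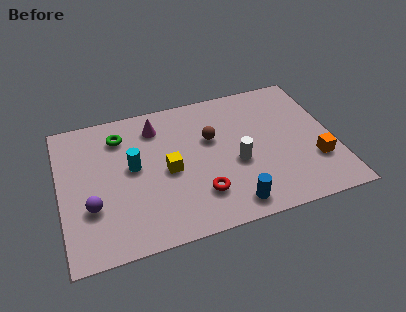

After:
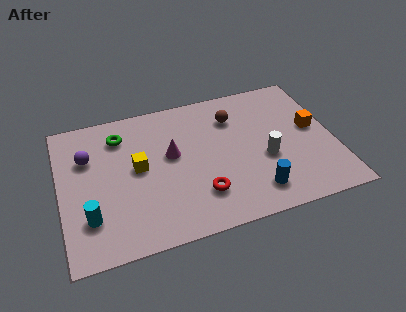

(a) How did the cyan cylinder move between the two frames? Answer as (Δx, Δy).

(-1.9, -2.1)

The cyan cylinder started near (3.0, 4.1) and ended near (1.1, 2.0).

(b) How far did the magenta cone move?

1.8

From (4.1, 6.0) to (4.6, 4.3), the magenta cone covered √(0.5² + 1.7²) ≈ 1.8 units.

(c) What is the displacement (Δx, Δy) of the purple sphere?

(0.0, 2.6)

The purple sphere started near (1.2, 2.5) and ended near (1.2, 5.1).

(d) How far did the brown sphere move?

1.3

From (6.3, 4.7) to (7.3, 5.6), the brown sphere covered √(1.0² + 0.9²) ≈ 1.3 units.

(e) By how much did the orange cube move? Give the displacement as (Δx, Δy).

(0.1, 1.8)

The orange cube started near (10.4, 2.3) and ended near (10.5, 4.1).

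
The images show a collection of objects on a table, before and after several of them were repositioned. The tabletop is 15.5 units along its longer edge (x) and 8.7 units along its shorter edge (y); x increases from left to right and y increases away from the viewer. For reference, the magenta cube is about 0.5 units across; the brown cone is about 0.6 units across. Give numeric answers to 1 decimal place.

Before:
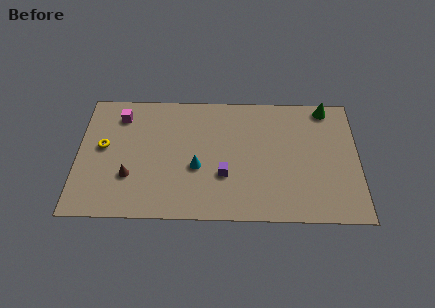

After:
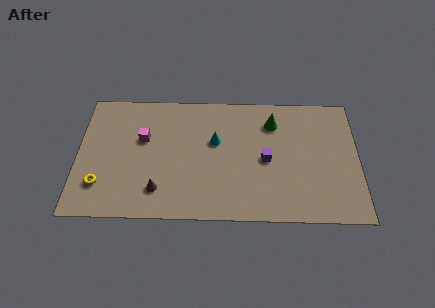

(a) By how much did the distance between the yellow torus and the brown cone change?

+0.7

They were about 2.5 units apart before and 3.2 after — 0.7 units further apart.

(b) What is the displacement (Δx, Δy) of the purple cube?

(2.3, 1.1)

From the two frames, the purple cube sits at roughly (8.1, 3.0) before and (10.4, 4.1) after.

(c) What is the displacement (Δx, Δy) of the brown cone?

(1.6, -0.9)

The brown cone was at about (2.9, 2.8) and moved to about (4.5, 1.9).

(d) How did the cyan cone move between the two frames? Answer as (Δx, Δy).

(1.0, 1.8)

From the two frames, the cyan cone sits at roughly (6.6, 3.5) before and (7.6, 5.3) after.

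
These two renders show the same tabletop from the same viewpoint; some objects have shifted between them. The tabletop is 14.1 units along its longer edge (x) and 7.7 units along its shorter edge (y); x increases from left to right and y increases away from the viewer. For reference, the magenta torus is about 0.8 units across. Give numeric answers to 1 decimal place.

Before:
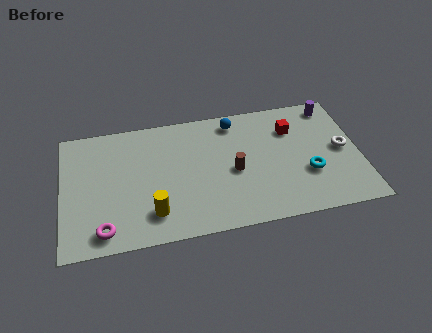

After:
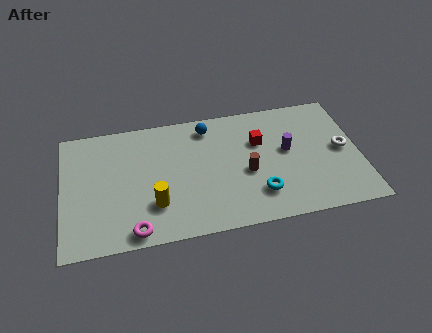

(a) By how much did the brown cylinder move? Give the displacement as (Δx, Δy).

(0.6, -0.2)

From the two frames, the brown cylinder sits at roughly (8.1, 3.5) before and (8.7, 3.3) after.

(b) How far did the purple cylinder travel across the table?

3.3

From (13.0, 6.7) to (10.7, 4.3), the purple cylinder covered √(2.3² + 2.4²) ≈ 3.3 units.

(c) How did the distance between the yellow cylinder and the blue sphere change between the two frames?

-1.3

They were about 6.4 units apart before and 5.1 after — 1.3 units closer together.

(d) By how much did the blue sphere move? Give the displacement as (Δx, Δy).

(-1.3, -0.1)

The blue sphere was at about (8.3, 6.6) and moved to about (7.0, 6.5).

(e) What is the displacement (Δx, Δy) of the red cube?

(-1.6, -0.5)

The red cube started near (11.0, 5.6) and ended near (9.4, 5.1).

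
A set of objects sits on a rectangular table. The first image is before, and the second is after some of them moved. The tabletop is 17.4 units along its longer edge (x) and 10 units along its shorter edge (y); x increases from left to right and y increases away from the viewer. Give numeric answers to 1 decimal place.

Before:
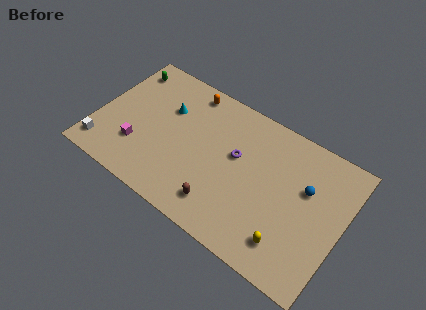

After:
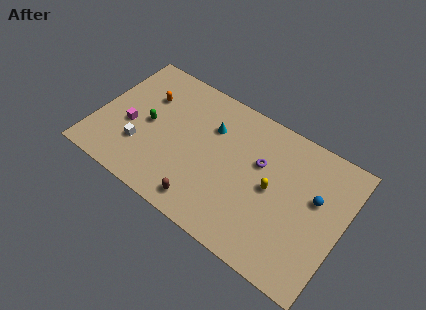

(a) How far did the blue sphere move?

0.8

From (14.7, 6.3) to (15.4, 6.0), the blue sphere covered √(0.7² + 0.3²) ≈ 0.8 units.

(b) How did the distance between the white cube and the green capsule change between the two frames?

-4.8

Before: roughly 6.7 units apart; after: 1.9. That's 4.8 units closer together.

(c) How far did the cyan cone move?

3.2

From (4.6, 6.7) to (7.8, 7.0), the cyan cone covered √(3.2² + 0.3²) ≈ 3.2 units.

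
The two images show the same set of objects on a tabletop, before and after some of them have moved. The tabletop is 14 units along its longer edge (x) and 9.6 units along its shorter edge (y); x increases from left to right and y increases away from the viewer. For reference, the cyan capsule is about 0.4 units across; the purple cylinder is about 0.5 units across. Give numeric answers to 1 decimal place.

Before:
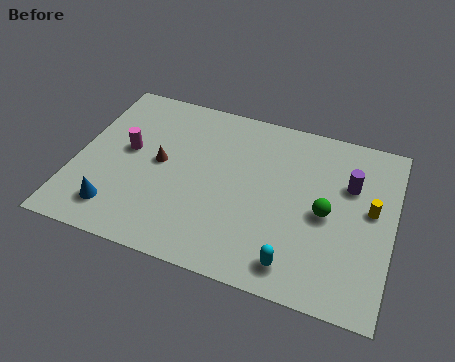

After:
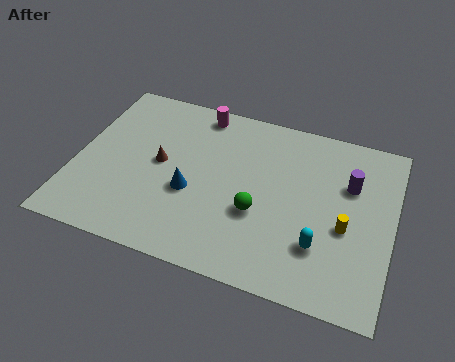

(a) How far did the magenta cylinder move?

4.3

The magenta cylinder was near (2.2, 5.3) before and (5.1, 8.5) after, so it travelled √(2.9² + 3.2²) ≈ 4.3 units.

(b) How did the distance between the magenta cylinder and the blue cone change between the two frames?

+1.2

Before: roughly 3.5 units apart; after: 4.7. That's 1.2 units further apart.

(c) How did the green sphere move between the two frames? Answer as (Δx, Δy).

(-2.9, -0.9)

The green sphere was at about (11.1, 4.5) and moved to about (8.2, 3.6).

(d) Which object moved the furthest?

the magenta cylinder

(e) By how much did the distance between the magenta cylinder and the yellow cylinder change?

-2.6

They were about 10.8 units apart before and 8.2 after — 2.6 units closer together.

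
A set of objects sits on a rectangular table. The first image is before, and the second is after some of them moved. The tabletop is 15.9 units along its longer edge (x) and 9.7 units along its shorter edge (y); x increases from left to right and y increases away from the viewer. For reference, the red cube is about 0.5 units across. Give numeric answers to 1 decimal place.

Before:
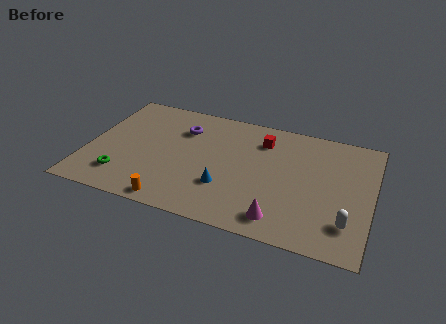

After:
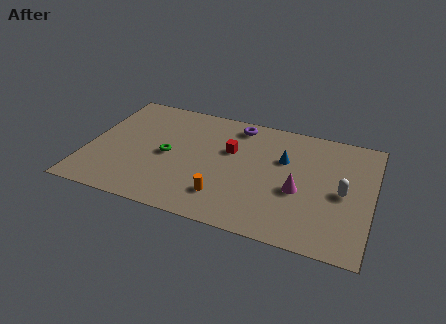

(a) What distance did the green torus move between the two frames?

3.4

The green torus moved from about (2.2, 2.1) to (4.5, 4.6), a distance of √(2.3² + 2.5²) ≈ 3.4.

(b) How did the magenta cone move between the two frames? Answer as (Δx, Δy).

(0.8, 2.5)

The magenta cone started near (11.1, 1.5) and ended near (11.9, 4.0).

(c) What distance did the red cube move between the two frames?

2.2

The red cube moved from about (9.6, 7.5) to (7.9, 6.1), a distance of √(1.7² + 1.4²) ≈ 2.2.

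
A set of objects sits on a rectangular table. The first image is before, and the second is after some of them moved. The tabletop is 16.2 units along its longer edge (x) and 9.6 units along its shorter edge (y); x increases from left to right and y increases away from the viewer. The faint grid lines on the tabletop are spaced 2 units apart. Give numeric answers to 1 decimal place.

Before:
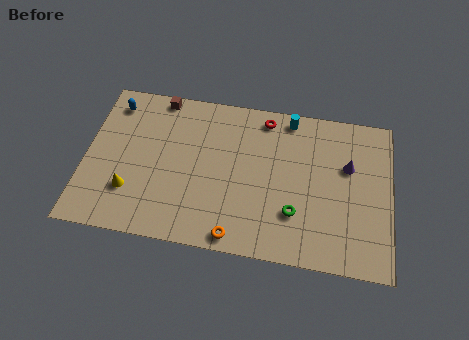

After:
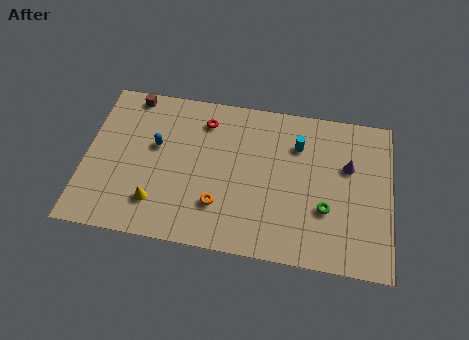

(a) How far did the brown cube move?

1.5

From (3.7, 8.8) to (2.2, 8.7), the brown cube covered √(1.5² + 0.1²) ≈ 1.5 units.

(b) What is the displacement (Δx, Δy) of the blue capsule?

(2.4, -2.3)

The blue capsule was at about (1.3, 8.0) and moved to about (3.7, 5.7).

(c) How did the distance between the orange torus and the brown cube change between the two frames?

-1.2

Before: roughly 9.1 units apart; after: 7.9. That's 1.2 units closer together.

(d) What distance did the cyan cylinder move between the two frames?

1.7

The cyan cylinder was near (10.7, 8.6) before and (11.2, 7.0) after, so it travelled √(0.5² + 1.6²) ≈ 1.7 units.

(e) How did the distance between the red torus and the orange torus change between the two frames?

-2.4

The distance was about 7.6 in the first image and 5.2 in the second, so they moved 2.4 units closer together.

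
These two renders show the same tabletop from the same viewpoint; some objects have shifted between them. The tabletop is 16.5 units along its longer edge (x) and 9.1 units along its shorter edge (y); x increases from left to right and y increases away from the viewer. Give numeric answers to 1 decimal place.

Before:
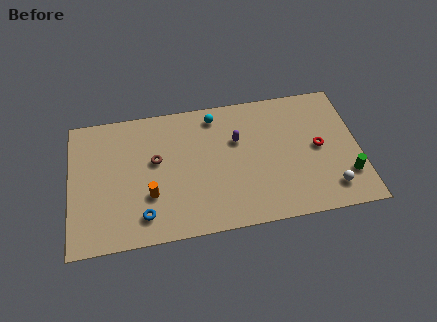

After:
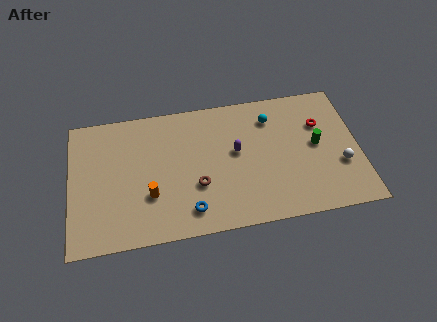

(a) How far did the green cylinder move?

2.9

The green cylinder was near (15.7, 2.4) before and (14.1, 4.8) after, so it travelled √(1.6² + 2.4²) ≈ 2.9 units.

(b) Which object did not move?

the orange cylinder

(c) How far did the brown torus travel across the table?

3.1

From (4.9, 5.3) to (7.2, 3.2), the brown torus covered √(2.3² + 2.1²) ≈ 3.1 units.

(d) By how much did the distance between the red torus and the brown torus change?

-1.5

Before: roughly 9.3 units apart; after: 7.8. That's 1.5 units closer together.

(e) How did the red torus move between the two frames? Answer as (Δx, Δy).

(0.2, 1.6)

From the two frames, the red torus sits at roughly (14.2, 4.6) before and (14.4, 6.2) after.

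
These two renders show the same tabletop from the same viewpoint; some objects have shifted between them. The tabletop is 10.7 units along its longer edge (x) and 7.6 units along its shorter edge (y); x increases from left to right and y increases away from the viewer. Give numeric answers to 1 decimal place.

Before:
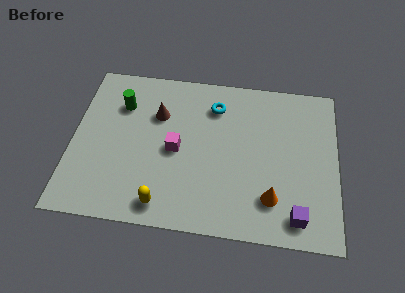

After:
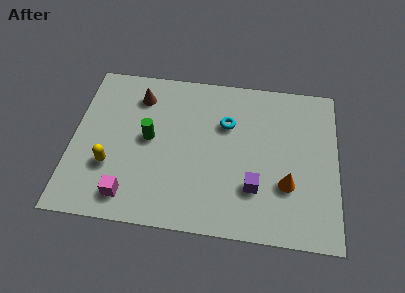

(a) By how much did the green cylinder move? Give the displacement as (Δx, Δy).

(1.2, -1.5)

The green cylinder was at about (1.9, 5.5) and moved to about (3.1, 4.0).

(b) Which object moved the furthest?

the magenta cube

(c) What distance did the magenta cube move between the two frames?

3.0

The magenta cube was near (4.2, 3.6) before and (2.4, 1.2) after, so it travelled √(1.8² + 2.4²) ≈ 3.0 units.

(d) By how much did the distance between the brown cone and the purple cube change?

-0.9

The distance was about 7.0 in the first image and 6.1 in the second, so they moved 0.9 units closer together.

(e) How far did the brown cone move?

1.1

The brown cone was near (3.4, 5.2) before and (2.6, 6.0) after, so it travelled √(0.8² + 0.8²) ≈ 1.1 units.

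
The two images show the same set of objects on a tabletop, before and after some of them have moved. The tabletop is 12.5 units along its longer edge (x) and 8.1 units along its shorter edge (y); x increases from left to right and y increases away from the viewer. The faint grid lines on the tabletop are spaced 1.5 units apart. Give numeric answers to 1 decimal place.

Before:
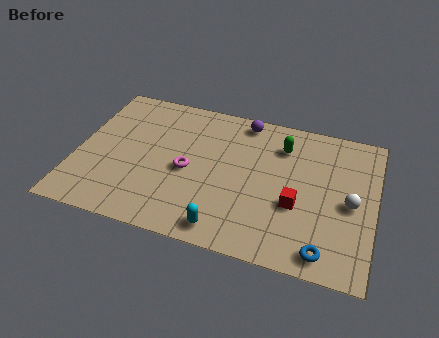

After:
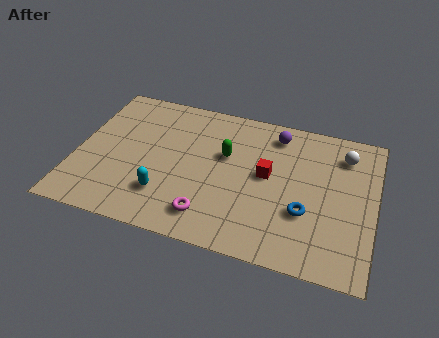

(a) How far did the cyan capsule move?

2.8

From (6.5, 1.0) to (3.9, 2.1), the cyan capsule covered √(2.6² + 1.1²) ≈ 2.8 units.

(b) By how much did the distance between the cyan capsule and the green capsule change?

-1.9

Before: roughly 5.6 units apart; after: 3.7. That's 1.9 units closer together.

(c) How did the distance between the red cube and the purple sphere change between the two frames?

-2.4

The distance was about 4.8 in the first image and 2.4 in the second, so they moved 2.4 units closer together.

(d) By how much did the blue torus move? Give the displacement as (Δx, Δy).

(-0.9, 1.8)

The blue torus started near (10.6, 1.0) and ended near (9.7, 2.8).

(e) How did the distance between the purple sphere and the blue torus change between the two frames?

-3.0

Before: roughly 7.3 units apart; after: 4.3. That's 3.0 units closer together.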